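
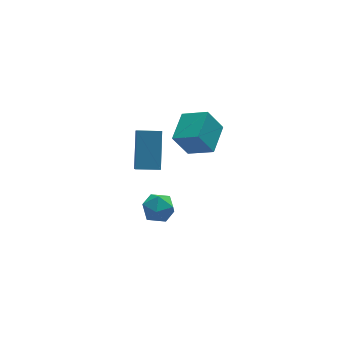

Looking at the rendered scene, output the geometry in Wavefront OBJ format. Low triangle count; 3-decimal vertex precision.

v -2.397 0.598 1.704
v -1.888 1.733 2.935
v -2.23 1.182 1.096
v -1.721 2.317 2.327
v -1.479 0.263 1.633
v -0.97 1.398 2.864
v -1.312 0.847 1.025
v -0.803 1.982 2.256
v -0.998 1.555 -2.105
v -0.698 1.305 -1.456
v -1.902 0.735 -2.004
v -1.602 0.485 -1.355
v -1.914 1.173 -1.387
v -1.356 1.681 -1.45
v -1.244 0.359 -2.01
v -0.686 0.867 -2.073
v -0.85 0.566 -1.398
v -1.264 1.069 -1.013
v -1.336 0.971 -2.447
v -1.75 1.474 -2.062
v -0.934 0.453 3.259
v -0.18 -0.308 3.8
v -0.108 1.489 3.565
v 0.646 0.728 4.106
v -0.346 0.292 2.214
v 0.408 -0.469 2.755
v 0.48 1.328 2.52
v 1.234 0.567 3.061
f 2 4 1
f 5 2 1
f 1 4 3
f 3 5 1
f 2 8 4
f 6 2 5
f 6 8 2
f 4 8 3
f 7 5 3
f 3 8 7
f 7 6 5
f 8 6 7
f 9 20 14
f 9 14 10
f 9 10 16
f 9 16 19
f 9 19 20
f 10 14 18
f 14 20 13
f 20 19 11
f 19 16 15
f 16 10 17
f 12 18 13
f 12 13 11
f 12 11 15
f 12 15 17
f 12 17 18
f 13 18 14
f 11 13 20
f 15 11 19
f 17 15 16
f 18 17 10
f 22 24 21
f 25 22 21
f 21 24 23
f 23 25 21
f 22 28 24
f 26 22 25
f 26 28 22
f 24 28 23
f 27 25 23
f 23 28 27
f 27 26 25
f 28 26 27



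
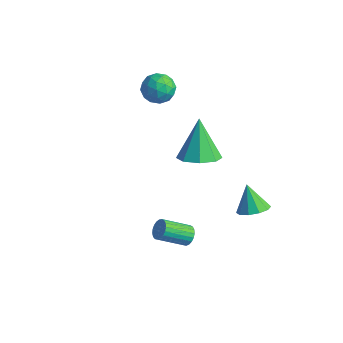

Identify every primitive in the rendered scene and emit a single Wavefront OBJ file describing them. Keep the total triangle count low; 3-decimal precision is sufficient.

v 0.49 0.171 1.354
v 1.478 0.253 1.727
v -0.29 0.949 3.246
v 1.233 0.927 1.348
v 0.552 1.158 0.973
v -0.166 0.811 0.82
v -0.499 0.088 0.98
v -0.253 -0.586 1.359
v 0.428 -0.817 1.735
v 1.145 -0.469 1.887
v 3.124 1.091 -1.431
v 3.826 1.295 -1.059
v 2.396 1.369 -0.209
v 3.633 1.714 -1.269
v 3.245 1.895 -1.541
v 2.812 1.769 -1.771
v 2.498 1.384 -1.871
v 2.423 0.887 -1.803
v 2.616 0.469 -1.593
v 3.004 0.288 -1.321
v 3.437 0.414 -1.091
v 3.751 0.799 -0.991
v 1.92 -2.011 -2.001
v 2.345 -2.346 -2.101
v 1.645 -3.484 -1.259
v 1.22 -3.149 -1.159
v 2.41 -2.243 -1.908
v 1.71 -3.382 -1.066
v 2.39 -2.099 -1.73
v 1.69 -3.238 -0.888
v 2.29 -1.941 -1.6
v 1.59 -3.08 -0.758
v 2.125 -1.795 -1.539
v 1.425 -2.934 -0.697
v 1.925 -1.685 -1.557
v 1.225 -2.824 -0.715
v 1.724 -1.633 -1.653
v 1.024 -2.772 -0.811
v 1.557 -1.645 -1.809
v 0.857 -2.784 -0.967
v 1.453 -1.721 -1.998
v 0.753 -2.86 -1.156
v 1.429 -1.846 -2.187
v 0.729 -2.985 -1.345
v 1.491 -2.001 -2.345
v 0.791 -3.14 -1.503
v 1.626 -2.156 -2.443
v 0.926 -3.295 -1.601
v 1.813 -2.287 -2.464
v 1.113 -3.426 -1.622
v 2.018 -2.37 -2.406
v 1.318 -3.509 -1.564
v 2.206 -2.391 -2.277
v 1.506 -3.529 -1.435
v -3.645 1.633 3.538
v -2.776 1.814 3.43
v -3.324 0.246 3.79
v -2.455 0.427 3.682
v -2.893 0.743 4.394
v -3.091 1.6 4.239
v -3.009 0.46 2.981
v -3.207 1.317 2.826
v -2.383 1.089 3.086
v -2.311 1.264 3.959
v -3.789 0.796 3.261
v -3.717 0.971 4.134
v -3.239 1.846 3.462
v -2.861 0.214 3.758
v -3.118 0.4 4.177
v -2.608 0.507 4.113
v -3.424 1.72 3.938
v -2.913 1.826 3.874
v -2.982 1.196 4.441
v -3.187 0.234 3.346
v -2.676 0.34 3.282
v -3.492 1.553 3.107
v -2.982 1.66 3.043
v -3.118 0.864 2.779
v -2.497 1.526 3.196
v -2.309 0.71 3.344
v -2.634 0.73 2.932
v -2.751 1.234 2.841
v -2.455 1.629 3.71
v -2.266 0.813 3.858
v -2.523 0.999 4.276
v -2.64 1.503 4.185
v -2.224 1.203 3.507
v -3.834 1.247 3.362
v -3.645 0.431 3.51
v -3.46 0.557 3.035
v -3.577 1.061 2.944
v -3.791 1.35 3.876
v -3.603 0.534 4.024
v -3.349 0.826 4.379
v -3.466 1.33 4.288
v -3.876 0.857 3.713
f 2 1 4
f 2 4 3
f 4 1 5
f 4 5 3
f 5 1 6
f 5 6 3
f 6 1 7
f 6 7 3
f 7 1 8
f 7 8 3
f 8 1 9
f 8 9 3
f 9 1 10
f 9 10 3
f 10 1 2
f 10 2 3
f 12 11 14
f 12 14 13
f 14 11 15
f 14 15 13
f 15 11 16
f 15 16 13
f 16 11 17
f 16 17 13
f 17 11 18
f 17 18 13
f 18 11 19
f 18 19 13
f 19 11 20
f 19 20 13
f 20 11 21
f 20 21 13
f 21 11 22
f 21 22 13
f 22 11 12
f 22 12 13
f 24 23 27
f 24 27 25
f 25 27 28
f 25 28 26
f 27 23 29
f 27 29 28
f 28 29 30
f 28 30 26
f 29 23 31
f 29 31 30
f 30 31 32
f 30 32 26
f 31 23 33
f 31 33 32
f 32 33 34
f 32 34 26
f 33 23 35
f 33 35 34
f 34 35 36
f 34 36 26
f 35 23 37
f 35 37 36
f 36 37 38
f 36 38 26
f 37 23 39
f 37 39 38
f 38 39 40
f 38 40 26
f 39 23 41
f 39 41 40
f 40 41 42
f 40 42 26
f 41 23 43
f 41 43 42
f 42 43 44
f 42 44 26
f 43 23 45
f 43 45 44
f 44 45 46
f 44 46 26
f 45 23 47
f 45 47 46
f 46 47 48
f 46 48 26
f 47 23 49
f 47 49 48
f 48 49 50
f 48 50 26
f 49 23 51
f 49 51 50
f 50 51 52
f 50 52 26
f 51 23 53
f 51 53 52
f 52 53 54
f 52 54 26
f 53 23 24
f 53 24 54
f 54 24 25
f 54 25 26
f 55 92 71
f 92 66 95
f 71 95 60
f 92 95 71
f 55 71 67
f 71 60 72
f 67 72 56
f 71 72 67
f 55 67 76
f 67 56 77
f 76 77 62
f 67 77 76
f 55 76 88
f 76 62 91
f 88 91 65
f 76 91 88
f 55 88 92
f 88 65 96
f 92 96 66
f 88 96 92
f 56 72 83
f 72 60 86
f 83 86 64
f 72 86 83
f 60 95 73
f 95 66 94
f 73 94 59
f 95 94 73
f 66 96 93
f 96 65 89
f 93 89 57
f 96 89 93
f 65 91 90
f 91 62 78
f 90 78 61
f 91 78 90
f 62 77 82
f 77 56 79
f 82 79 63
f 77 79 82
f 58 84 70
f 84 64 85
f 70 85 59
f 84 85 70
f 58 70 68
f 70 59 69
f 68 69 57
f 70 69 68
f 58 68 75
f 68 57 74
f 75 74 61
f 68 74 75
f 58 75 80
f 75 61 81
f 80 81 63
f 75 81 80
f 58 80 84
f 80 63 87
f 84 87 64
f 80 87 84
f 59 85 73
f 85 64 86
f 73 86 60
f 85 86 73
f 57 69 93
f 69 59 94
f 93 94 66
f 69 94 93
f 61 74 90
f 74 57 89
f 90 89 65
f 74 89 90
f 63 81 82
f 81 61 78
f 82 78 62
f 81 78 82
f 64 87 83
f 87 63 79
f 83 79 56
f 87 79 83



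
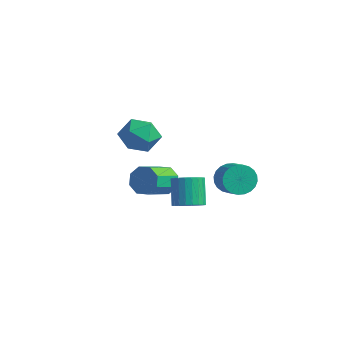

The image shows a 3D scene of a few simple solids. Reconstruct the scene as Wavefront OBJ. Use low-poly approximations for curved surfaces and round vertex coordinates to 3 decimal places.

v -0.415 0.072 1.285
v 0.176 -0.098 0.56
v 0.526 -1.742 1.231
v -0.065 -1.572 1.955
v 0.513 0.206 1.129
v 0.862 -1.439 1.8
v 0.306 0.431 1.789
v 0.656 -1.213 2.459
v -0.323 0.446 2.153
v 0.027 -1.198 2.824
v -1.006 0.242 2.009
v -0.656 -1.402 2.68
v -1.342 -0.061 1.44
v -0.993 -1.706 2.111
v -1.136 -0.287 0.781
v -0.786 -1.931 1.451
v -0.507 -0.302 0.416
v -0.157 -1.946 1.087
v 3.265 1.501 2.47
v 3.676 1.865 1.67
v 4.705 1.583 2.07
v 4.295 1.219 2.87
v 3.671 2.169 1.895
v 4.701 1.887 2.295
v 3.605 2.371 2.208
v 4.635 2.089 2.608
v 3.487 2.441 2.561
v 4.517 2.159 2.961
v 3.335 2.368 2.9
v 4.365 2.086 3.3
v 3.173 2.162 3.173
v 4.203 1.881 3.573
v 3.025 1.857 3.34
v 4.054 1.575 3.74
v 2.913 1.497 3.374
v 3.942 1.215 3.774
v 2.855 1.137 3.27
v 3.884 0.855 3.67
v 2.859 0.833 3.045
v 3.889 0.551 3.445
v 2.925 0.631 2.732
v 3.955 0.349 3.132
v 3.043 0.561 2.379
v 4.073 0.279 2.779
v 3.195 0.634 2.04
v 4.225 0.352 2.44
v 3.357 0.839 1.767
v 4.387 0.558 2.167
v 3.506 1.145 1.6
v 4.535 0.863 2
v 3.618 1.505 1.566
v 4.647 1.223 1.966
v -2.217 0.617 4.604
v -1.677 0.054 3.626
v -3.983 0.646 3.614
v -3.443 0.083 2.636
v -3.61 -0.545 3.705
v -2.518 -0.563 4.317
v -3.142 1.263 2.923
v -2.05 1.245 3.535
v -2.249 0.453 2.587
v -2.538 -0.664 3.07
v -3.122 1.364 4.17
v -3.411 0.247 4.653
v 2.581 -0.719 0.946
v 3.375 -0.713 1.324
v 2.654 -0.196 2.832
v 1.859 -0.201 2.454
v 3.356 -0.392 1.204
v 2.635 0.125 2.713
v 3.218 -0.12 1.045
v 2.497 0.397 2.554
v 2.983 0.06 0.871
v 2.262 0.577 2.38
v 2.687 0.122 0.709
v 1.966 0.639 2.217
v 2.375 0.056 0.582
v 1.654 0.573 2.09
v 2.094 -0.128 0.511
v 1.373 0.389 2.019
v 1.887 -0.402 0.506
v 1.166 0.115 2.014
v 1.786 -0.724 0.568
v 1.065 -0.207 2.076
v 1.805 -1.045 0.687
v 1.084 -0.528 2.196
v 1.943 -1.317 0.846
v 1.222 -0.8 2.355
v 2.178 -1.497 1.02
v 1.457 -0.98 2.529
v 2.474 -1.559 1.183
v 1.753 -1.042 2.691
v 2.786 -1.493 1.31
v 2.065 -0.976 2.818
v 3.067 -1.309 1.381
v 2.346 -0.792 2.889
v 3.274 -1.035 1.386
v 2.553 -0.518 2.894
f 2 1 5
f 2 5 3
f 3 5 6
f 3 6 4
f 5 1 7
f 5 7 6
f 6 7 8
f 6 8 4
f 7 1 9
f 7 9 8
f 8 9 10
f 8 10 4
f 9 1 11
f 9 11 10
f 10 11 12
f 10 12 4
f 11 1 13
f 11 13 12
f 12 13 14
f 12 14 4
f 13 1 15
f 13 15 14
f 14 15 16
f 14 16 4
f 15 1 17
f 15 17 16
f 16 17 18
f 16 18 4
f 17 1 2
f 17 2 18
f 18 2 3
f 18 3 4
f 20 19 23
f 20 23 21
f 21 23 24
f 21 24 22
f 23 19 25
f 23 25 24
f 24 25 26
f 24 26 22
f 25 19 27
f 25 27 26
f 26 27 28
f 26 28 22
f 27 19 29
f 27 29 28
f 28 29 30
f 28 30 22
f 29 19 31
f 29 31 30
f 30 31 32
f 30 32 22
f 31 19 33
f 31 33 32
f 32 33 34
f 32 34 22
f 33 19 35
f 33 35 34
f 34 35 36
f 34 36 22
f 35 19 37
f 35 37 36
f 36 37 38
f 36 38 22
f 37 19 39
f 37 39 38
f 38 39 40
f 38 40 22
f 39 19 41
f 39 41 40
f 40 41 42
f 40 42 22
f 41 19 43
f 41 43 42
f 42 43 44
f 42 44 22
f 43 19 45
f 43 45 44
f 44 45 46
f 44 46 22
f 45 19 47
f 45 47 46
f 46 47 48
f 46 48 22
f 47 19 49
f 47 49 48
f 48 49 50
f 48 50 22
f 49 19 51
f 49 51 50
f 50 51 52
f 50 52 22
f 51 19 20
f 51 20 52
f 52 20 21
f 52 21 22
f 53 64 58
f 53 58 54
f 53 54 60
f 53 60 63
f 53 63 64
f 54 58 62
f 58 64 57
f 64 63 55
f 63 60 59
f 60 54 61
f 56 62 57
f 56 57 55
f 56 55 59
f 56 59 61
f 56 61 62
f 57 62 58
f 55 57 64
f 59 55 63
f 61 59 60
f 62 61 54
f 66 65 69
f 66 69 67
f 67 69 70
f 67 70 68
f 69 65 71
f 69 71 70
f 70 71 72
f 70 72 68
f 71 65 73
f 71 73 72
f 72 73 74
f 72 74 68
f 73 65 75
f 73 75 74
f 74 75 76
f 74 76 68
f 75 65 77
f 75 77 76
f 76 77 78
f 76 78 68
f 77 65 79
f 77 79 78
f 78 79 80
f 78 80 68
f 79 65 81
f 79 81 80
f 80 81 82
f 80 82 68
f 81 65 83
f 81 83 82
f 82 83 84
f 82 84 68
f 83 65 85
f 83 85 84
f 84 85 86
f 84 86 68
f 85 65 87
f 85 87 86
f 86 87 88
f 86 88 68
f 87 65 89
f 87 89 88
f 88 89 90
f 88 90 68
f 89 65 91
f 89 91 90
f 90 91 92
f 90 92 68
f 91 65 93
f 91 93 92
f 92 93 94
f 92 94 68
f 93 65 95
f 93 95 94
f 94 95 96
f 94 96 68
f 95 65 97
f 95 97 96
f 96 97 98
f 96 98 68
f 97 65 66
f 97 66 98
f 98 66 67
f 98 67 68



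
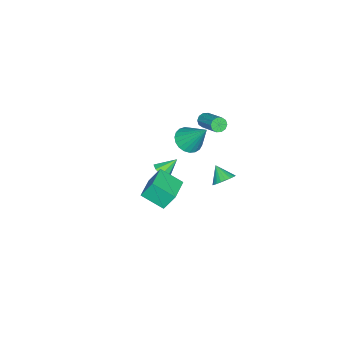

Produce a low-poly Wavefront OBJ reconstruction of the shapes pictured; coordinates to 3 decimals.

v -0.059 0.221 2.639
v 0.678 -0.188 2.853
v 0.139 1.419 4.241
v 0.799 0.078 2.64
v 0.771 0.368 2.426
v 0.6 0.634 2.249
v 0.315 0.827 2.14
v -0.035 0.917 2.116
v -0.389 0.885 2.184
v -0.686 0.74 2.329
v -0.875 0.504 2.529
v -0.923 0.22 2.747
v -0.821 -0.064 2.947
v -0.588 -0.299 3.093
v -0.264 -0.444 3.161
v 0.096 -0.473 3.139
v 0.429 -0.383 3.03
v 3.384 -0.37 1.742
v 3.104 0.191 2.789
v 3.201 0.903 1.011
v 2.92 1.465 2.057
v 4.9 -0.025 1.963
v 4.619 0.537 3.009
v 4.716 1.249 1.231
v 4.436 1.81 2.278
v -1.256 1.847 -1.359
v -0.581 1.719 -1.143
v -1.624 1.113 -0.641
v -0.664 1.94 -0.96
v -0.85 2.146 -0.845
v -1.105 2.299 -0.82
v -1.387 2.374 -0.887
v -1.646 2.358 -1.036
v -1.838 2.254 -1.241
v -1.929 2.079 -1.466
v -1.904 1.864 -1.673
v -1.766 1.646 -1.825
v -1.541 1.462 -1.897
v -1.266 1.345 -1.876
v -0.99 1.315 -1.765
v -0.759 1.377 -1.584
v -0.615 1.519 -1.364
v -2.105 -2.58 -3.361
v -1.752 -2.047 -3.48
v -2.795 -1.94 -2.539
v -2.146 -2.086 -3.781
v -2.516 -2.414 -3.836
v -2.645 -2.839 -3.613
v -2.458 -3.113 -3.242
v -2.063 -3.075 -2.941
v -1.694 -2.747 -2.886
v -1.565 -2.321 -3.109
v -3.898 -0.705 0.77
v -3.531 -1.034 0.899
v -2.675 0.255 1.759
v -3.042 0.585 1.63
v -3.452 -0.903 0.624
v -2.596 0.386 1.483
v -3.543 -0.696 0.404
v -2.687 0.593 1.264
v -3.77 -0.493 0.325
v -2.914 0.797 1.184
v -4.045 -0.37 0.415
v -3.19 0.919 1.274
v -4.265 -0.375 0.641
v -3.409 0.914 1.501
v -4.344 -0.506 0.917
v -3.488 0.783 1.776
v -4.253 -0.713 1.136
v -3.397 0.576 1.996
v -4.026 -0.917 1.216
v -3.17 0.373 2.075
v -3.75 -1.039 1.126
v -2.895 0.25 1.985
f 2 1 4
f 2 4 3
f 4 1 5
f 4 5 3
f 5 1 6
f 5 6 3
f 6 1 7
f 6 7 3
f 7 1 8
f 7 8 3
f 8 1 9
f 8 9 3
f 9 1 10
f 9 10 3
f 10 1 11
f 10 11 3
f 11 1 12
f 11 12 3
f 12 1 13
f 12 13 3
f 13 1 14
f 13 14 3
f 14 1 15
f 14 15 3
f 15 1 16
f 15 16 3
f 16 1 17
f 16 17 3
f 17 1 2
f 17 2 3
f 19 21 18
f 22 19 18
f 18 21 20
f 20 22 18
f 19 25 21
f 23 19 22
f 23 25 19
f 21 25 20
f 24 22 20
f 20 25 24
f 24 23 22
f 25 23 24
f 27 26 29
f 27 29 28
f 29 26 30
f 29 30 28
f 30 26 31
f 30 31 28
f 31 26 32
f 31 32 28
f 32 26 33
f 32 33 28
f 33 26 34
f 33 34 28
f 34 26 35
f 34 35 28
f 35 26 36
f 35 36 28
f 36 26 37
f 36 37 28
f 37 26 38
f 37 38 28
f 38 26 39
f 38 39 28
f 39 26 40
f 39 40 28
f 40 26 41
f 40 41 28
f 41 26 42
f 41 42 28
f 42 26 27
f 42 27 28
f 44 43 46
f 44 46 45
f 46 43 47
f 46 47 45
f 47 43 48
f 47 48 45
f 48 43 49
f 48 49 45
f 49 43 50
f 49 50 45
f 50 43 51
f 50 51 45
f 51 43 52
f 51 52 45
f 52 43 44
f 52 44 45
f 54 53 57
f 54 57 55
f 55 57 58
f 55 58 56
f 57 53 59
f 57 59 58
f 58 59 60
f 58 60 56
f 59 53 61
f 59 61 60
f 60 61 62
f 60 62 56
f 61 53 63
f 61 63 62
f 62 63 64
f 62 64 56
f 63 53 65
f 63 65 64
f 64 65 66
f 64 66 56
f 65 53 67
f 65 67 66
f 66 67 68
f 66 68 56
f 67 53 69
f 67 69 68
f 68 69 70
f 68 70 56
f 69 53 71
f 69 71 70
f 70 71 72
f 70 72 56
f 71 53 73
f 71 73 72
f 72 73 74
f 72 74 56
f 73 53 54
f 73 54 74
f 74 54 55
f 74 55 56



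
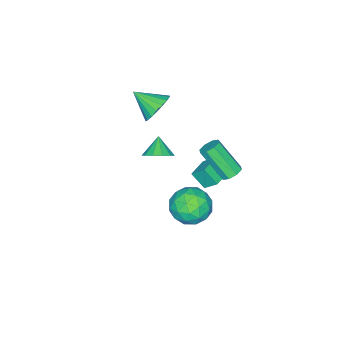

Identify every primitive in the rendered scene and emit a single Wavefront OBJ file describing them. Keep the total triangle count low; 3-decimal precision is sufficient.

v 3.783 4.456 0.833
v 4.563 3.57 0.452
v 2.737 3.09 1.868
v 3.517 2.204 1.487
v 3.906 3.073 2.283
v 4.553 3.917 1.643
v 2.747 2.743 0.677
v 3.394 3.587 0.037
v 3.923 2.511 0.356
v 4.639 2.715 1.348
v 2.661 3.945 0.972
v 3.377 4.149 1.964
v 4.265 4.133 0.551
v 3.035 2.527 1.769
v 3.264 3.038 2.236
v 3.723 2.517 2.012
v 4.259 4.337 1.251
v 4.717 3.816 1.027
v 4.331 3.524 2.104
v 2.583 2.844 1.293
v 3.041 2.323 1.069
v 3.577 4.143 0.308
v 4.036 3.622 0.084
v 2.969 3.136 0.216
v 4.347 2.989 0.271
v 3.733 2.187 0.88
v 3.28 2.503 0.404
v 3.66 2.999 0.027
v 4.768 3.109 0.854
v 4.154 2.307 1.463
v 4.382 2.818 1.93
v 4.762 3.314 1.554
v 4.392 2.487 0.798
v 3.146 4.353 0.857
v 2.532 3.551 1.466
v 2.538 3.346 0.766
v 2.918 3.842 0.39
v 3.567 4.473 1.44
v 2.953 3.671 2.049
v 3.64 3.661 2.293
v 4.02 4.157 1.916
v 2.908 4.173 1.522
v -2.431 -3.496 -3.627
v -2.037 -2.913 -2.974
v -3.169 -4.044 -2.693
v -2.472 -2.655 -3.166
v -2.894 -2.664 -3.504
v -3.169 -2.937 -3.882
v -3.21 -3.388 -4.178
v -3.004 -3.873 -4.3
v -2.616 -4.238 -4.208
v -2.169 -4.368 -3.931
v -1.806 -4.221 -3.558
v -1.641 -3.844 -3.207
v -1.727 -3.357 -2.99
v -0.869 0.824 -0.216
v -0.993 1.601 0.539
v -0.955 1.644 -1.074
v -1.079 2.421 -0.32
v 0.439 0.999 -0.18
v 0.315 1.776 0.574
v 0.353 1.819 -1.039
v 0.229 2.596 -0.284
v 1.341 4.301 2.73
v 1.924 4.534 2.857
v 2.102 3.171 4.536
v 1.519 2.939 4.41
v 1.57 4.777 3.092
v 1.748 3.414 4.771
v 1.082 4.742 3.116
v 1.26 3.379 4.795
v 0.746 4.449 2.913
v 0.924 3.086 4.592
v 0.758 4.069 2.604
v 0.936 2.706 4.283
v 1.112 3.826 2.369
v 1.29 2.463 4.048
v 1.6 3.861 2.345
v 1.778 2.498 4.024
v 1.936 4.154 2.548
v 2.114 2.791 4.227
v -1.315 -2.647 2.205
v -0.734 -3.025 1.39
v -1.005 -4.133 3.115
v -0.411 -2.795 1.654
v -0.266 -2.537 2.026
v -0.33 -2.3 2.435
v -0.588 -2.132 2.797
v -0.991 -2.066 3.043
v -1.458 -2.115 3.122
v -1.897 -2.269 3.02
v -2.22 -2.499 2.756
v -2.365 -2.757 2.383
v -2.301 -2.994 1.975
v -2.042 -3.162 1.612
v -1.64 -3.228 1.367
v -1.173 -3.179 1.288
f 1 38 17
f 38 12 41
f 17 41 6
f 38 41 17
f 1 17 13
f 17 6 18
f 13 18 2
f 17 18 13
f 1 13 22
f 13 2 23
f 22 23 8
f 13 23 22
f 1 22 34
f 22 8 37
f 34 37 11
f 22 37 34
f 1 34 38
f 34 11 42
f 38 42 12
f 34 42 38
f 2 18 29
f 18 6 32
f 29 32 10
f 18 32 29
f 6 41 19
f 41 12 40
f 19 40 5
f 41 40 19
f 12 42 39
f 42 11 35
f 39 35 3
f 42 35 39
f 11 37 36
f 37 8 24
f 36 24 7
f 37 24 36
f 8 23 28
f 23 2 25
f 28 25 9
f 23 25 28
f 4 30 16
f 30 10 31
f 16 31 5
f 30 31 16
f 4 16 14
f 16 5 15
f 14 15 3
f 16 15 14
f 4 14 21
f 14 3 20
f 21 20 7
f 14 20 21
f 4 21 26
f 21 7 27
f 26 27 9
f 21 27 26
f 4 26 30
f 26 9 33
f 30 33 10
f 26 33 30
f 5 31 19
f 31 10 32
f 19 32 6
f 31 32 19
f 3 15 39
f 15 5 40
f 39 40 12
f 15 40 39
f 7 20 36
f 20 3 35
f 36 35 11
f 20 35 36
f 9 27 28
f 27 7 24
f 28 24 8
f 27 24 28
f 10 33 29
f 33 9 25
f 29 25 2
f 33 25 29
f 44 43 46
f 44 46 45
f 46 43 47
f 46 47 45
f 47 43 48
f 47 48 45
f 48 43 49
f 48 49 45
f 49 43 50
f 49 50 45
f 50 43 51
f 50 51 45
f 51 43 52
f 51 52 45
f 52 43 53
f 52 53 45
f 53 43 54
f 53 54 45
f 54 43 55
f 54 55 45
f 55 43 44
f 55 44 45
f 57 59 56
f 60 57 56
f 56 59 58
f 58 60 56
f 57 63 59
f 61 57 60
f 61 63 57
f 59 63 58
f 62 60 58
f 58 63 62
f 62 61 60
f 63 61 62
f 65 64 68
f 65 68 66
f 66 68 69
f 66 69 67
f 68 64 70
f 68 70 69
f 69 70 71
f 69 71 67
f 70 64 72
f 70 72 71
f 71 72 73
f 71 73 67
f 72 64 74
f 72 74 73
f 73 74 75
f 73 75 67
f 74 64 76
f 74 76 75
f 75 76 77
f 75 77 67
f 76 64 78
f 76 78 77
f 77 78 79
f 77 79 67
f 78 64 80
f 78 80 79
f 79 80 81
f 79 81 67
f 80 64 65
f 80 65 81
f 81 65 66
f 81 66 67
f 83 82 85
f 83 85 84
f 85 82 86
f 85 86 84
f 86 82 87
f 86 87 84
f 87 82 88
f 87 88 84
f 88 82 89
f 88 89 84
f 89 82 90
f 89 90 84
f 90 82 91
f 90 91 84
f 91 82 92
f 91 92 84
f 92 82 93
f 92 93 84
f 93 82 94
f 93 94 84
f 94 82 95
f 94 95 84
f 95 82 96
f 95 96 84
f 96 82 97
f 96 97 84
f 97 82 83
f 97 83 84



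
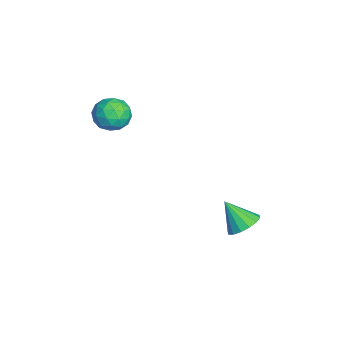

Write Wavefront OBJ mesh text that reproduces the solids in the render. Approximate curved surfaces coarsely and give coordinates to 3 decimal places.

v 3.952 3.542 -2.655
v 4.697 3.732 -2.187
v 3.388 2.678 -1.405
v 4.399 4.075 -2.085
v 3.981 4.275 -2.134
v 3.556 4.279 -2.324
v 3.236 4.085 -2.602
v 3.108 3.746 -2.894
v 3.206 3.351 -3.122
v 3.504 3.008 -3.225
v 3.922 2.808 -3.175
v 4.347 2.804 -2.986
v 4.667 2.998 -2.708
v 4.795 3.338 -2.416
v 0.604 -2.347 3.592
v 1.06 -1.982 2.808
v 2 -2.758 4.212
v 2.456 -2.393 3.428
v 2.011 -1.793 4.058
v 1.148 -1.538 3.675
v 1.912 -3.202 3.345
v 1.049 -2.947 2.962
v 1.868 -2.51 2.655
v 1.929 -1.639 3.096
v 1.131 -3.101 3.924
v 1.192 -2.23 4.365
v 0.709 -2.128 3.146
v 2.351 -2.612 3.874
v 2.089 -2.259 4.245
v 2.357 -2.044 3.784
v 0.761 -1.867 3.655
v 1.029 -1.653 3.194
v 1.588 -1.542 3.929
v 2.031 -3.087 3.826
v 2.299 -2.873 3.365
v 0.703 -2.696 3.236
v 0.971 -2.481 2.775
v 1.472 -3.198 3.091
v 1.452 -2.224 2.595
v 2.273 -2.466 2.959
v 1.953 -2.941 2.911
v 1.446 -2.792 2.685
v 1.488 -1.712 2.854
v 2.309 -1.954 3.218
v 2.047 -1.601 3.588
v 1.54 -1.452 3.363
v 1.963 -2.023 2.764
v 0.751 -2.786 3.802
v 1.572 -3.028 4.166
v 1.52 -3.288 3.657
v 1.013 -3.139 3.432
v 0.787 -2.274 4.061
v 1.608 -2.516 4.425
v 1.614 -1.948 4.335
v 1.107 -1.799 4.109
v 1.097 -2.717 4.256
f 2 1 4
f 2 4 3
f 4 1 5
f 4 5 3
f 5 1 6
f 5 6 3
f 6 1 7
f 6 7 3
f 7 1 8
f 7 8 3
f 8 1 9
f 8 9 3
f 9 1 10
f 9 10 3
f 10 1 11
f 10 11 3
f 11 1 12
f 11 12 3
f 12 1 13
f 12 13 3
f 13 1 14
f 13 14 3
f 14 1 2
f 14 2 3
f 15 52 31
f 52 26 55
f 31 55 20
f 52 55 31
f 15 31 27
f 31 20 32
f 27 32 16
f 31 32 27
f 15 27 36
f 27 16 37
f 36 37 22
f 27 37 36
f 15 36 48
f 36 22 51
f 48 51 25
f 36 51 48
f 15 48 52
f 48 25 56
f 52 56 26
f 48 56 52
f 16 32 43
f 32 20 46
f 43 46 24
f 32 46 43
f 20 55 33
f 55 26 54
f 33 54 19
f 55 54 33
f 26 56 53
f 56 25 49
f 53 49 17
f 56 49 53
f 25 51 50
f 51 22 38
f 50 38 21
f 51 38 50
f 22 37 42
f 37 16 39
f 42 39 23
f 37 39 42
f 18 44 30
f 44 24 45
f 30 45 19
f 44 45 30
f 18 30 28
f 30 19 29
f 28 29 17
f 30 29 28
f 18 28 35
f 28 17 34
f 35 34 21
f 28 34 35
f 18 35 40
f 35 21 41
f 40 41 23
f 35 41 40
f 18 40 44
f 40 23 47
f 44 47 24
f 40 47 44
f 19 45 33
f 45 24 46
f 33 46 20
f 45 46 33
f 17 29 53
f 29 19 54
f 53 54 26
f 29 54 53
f 21 34 50
f 34 17 49
f 50 49 25
f 34 49 50
f 23 41 42
f 41 21 38
f 42 38 22
f 41 38 42
f 24 47 43
f 47 23 39
f 43 39 16
f 47 39 43



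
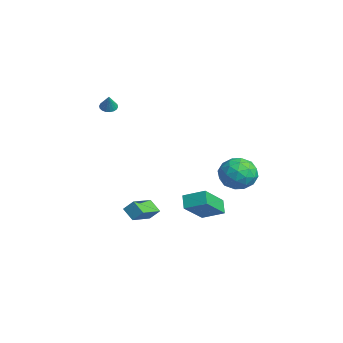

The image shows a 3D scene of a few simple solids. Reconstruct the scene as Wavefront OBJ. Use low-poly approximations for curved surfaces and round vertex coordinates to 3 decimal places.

v 3.334 -4.706 -1.507
v 3.609 -4.224 -0.917
v 2.273 -3.511 -1.991
v 2.548 -3.028 -1.401
v 3.972 -4.372 -2.079
v 4.247 -3.889 -1.489
v 2.911 -3.176 -2.563
v 3.186 -2.694 -1.973
v -2.966 -3.876 3.525
v -2.554 -3.679 3.298
v -2.414 -3.984 4.435
v -2.658 -3.495 3.383
v -2.823 -3.388 3.496
v -3.016 -3.377 3.614
v -3.199 -3.464 3.715
v -3.336 -3.634 3.778
v -3.4 -3.851 3.791
v -3.378 -4.074 3.751
v -3.274 -4.257 3.667
v -3.109 -4.365 3.554
v -2.916 -4.376 3.435
v -2.733 -4.288 3.335
v -2.595 -4.118 3.272
v -2.532 -3.901 3.259
v 3.551 2.54 0.089
v 4.187 1.644 0.376
v 2.053 1.476 0.084
v 2.689 0.58 0.371
v 2.52 1.419 1.117
v 3.446 2.077 1.12
v 2.794 1.043 -0.66
v 3.72 1.701 -0.657
v 3.719 0.719 -0.087
v 3.55 0.951 1.012
v 2.69 2.169 -0.552
v 2.521 2.401 0.547
v 4.001 2.185 0.233
v 2.239 0.935 0.227
v 2.14 1.428 0.665
v 2.514 0.901 0.834
v 3.565 2.44 0.67
v 3.939 1.913 0.839
v 2.959 1.781 1.275
v 2.301 1.207 -0.379
v 2.675 0.68 -0.21
v 3.726 2.219 -0.374
v 4.1 1.692 -0.205
v 3.281 1.339 -0.815
v 4.099 1.115 0.13
v 3.218 0.489 0.127
v 3.28 0.762 -0.479
v 3.824 1.148 -0.478
v 3.999 1.252 0.776
v 3.119 0.626 0.773
v 3.02 1.12 1.211
v 3.564 1.506 1.213
v 3.724 0.708 0.503
v 3.121 2.494 -0.313
v 2.241 1.868 -0.316
v 2.676 1.614 -0.753
v 3.22 2 -0.751
v 3.022 2.631 0.333
v 2.141 2.005 0.33
v 2.416 1.972 0.938
v 2.96 2.358 0.939
v 2.516 2.412 -0.043
v -1.287 0.86 -3.851
v -0.229 -0.49 -2.522
v -0.578 1.934 -3.325
v 0.48 0.583 -1.996
v -0.6 0.737 -4.524
v 0.458 -0.614 -3.195
v 0.109 1.81 -3.998
v 1.167 0.46 -2.669
f 2 4 1
f 5 2 1
f 1 4 3
f 3 5 1
f 2 8 4
f 6 2 5
f 6 8 2
f 4 8 3
f 7 5 3
f 3 8 7
f 7 6 5
f 8 6 7
f 10 9 12
f 10 12 11
f 12 9 13
f 12 13 11
f 13 9 14
f 13 14 11
f 14 9 15
f 14 15 11
f 15 9 16
f 15 16 11
f 16 9 17
f 16 17 11
f 17 9 18
f 17 18 11
f 18 9 19
f 18 19 11
f 19 9 20
f 19 20 11
f 20 9 21
f 20 21 11
f 21 9 22
f 21 22 11
f 22 9 23
f 22 23 11
f 23 9 24
f 23 24 11
f 24 9 10
f 24 10 11
f 25 62 41
f 62 36 65
f 41 65 30
f 62 65 41
f 25 41 37
f 41 30 42
f 37 42 26
f 41 42 37
f 25 37 46
f 37 26 47
f 46 47 32
f 37 47 46
f 25 46 58
f 46 32 61
f 58 61 35
f 46 61 58
f 25 58 62
f 58 35 66
f 62 66 36
f 58 66 62
f 26 42 53
f 42 30 56
f 53 56 34
f 42 56 53
f 30 65 43
f 65 36 64
f 43 64 29
f 65 64 43
f 36 66 63
f 66 35 59
f 63 59 27
f 66 59 63
f 35 61 60
f 61 32 48
f 60 48 31
f 61 48 60
f 32 47 52
f 47 26 49
f 52 49 33
f 47 49 52
f 28 54 40
f 54 34 55
f 40 55 29
f 54 55 40
f 28 40 38
f 40 29 39
f 38 39 27
f 40 39 38
f 28 38 45
f 38 27 44
f 45 44 31
f 38 44 45
f 28 45 50
f 45 31 51
f 50 51 33
f 45 51 50
f 28 50 54
f 50 33 57
f 54 57 34
f 50 57 54
f 29 55 43
f 55 34 56
f 43 56 30
f 55 56 43
f 27 39 63
f 39 29 64
f 63 64 36
f 39 64 63
f 31 44 60
f 44 27 59
f 60 59 35
f 44 59 60
f 33 51 52
f 51 31 48
f 52 48 32
f 51 48 52
f 34 57 53
f 57 33 49
f 53 49 26
f 57 49 53
f 68 70 67
f 71 68 67
f 67 70 69
f 69 71 67
f 68 74 70
f 72 68 71
f 72 74 68
f 70 74 69
f 73 71 69
f 69 74 73
f 73 72 71
f 74 72 73



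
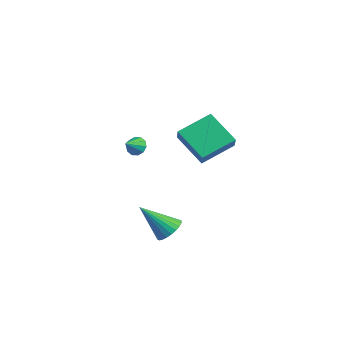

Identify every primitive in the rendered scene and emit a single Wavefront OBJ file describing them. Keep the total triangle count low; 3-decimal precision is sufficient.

v -2.86 -0.133 -1.791
v -2.319 0.157 -1.649
v -2.56 -0.967 -1.229
v -2.58 0.248 -1.375
v -2.948 0.194 -1.26
v -3.282 0.015 -1.348
v -3.455 -0.221 -1.605
v -3.4 -0.423 -1.934
v -3.139 -0.514 -2.208
v -2.771 -0.46 -2.323
v -2.437 -0.28 -2.235
v -2.264 -0.045 -1.977
v -1.304 1.405 -0.853
v -1.146 3.321 -0.007
v 0.394 1.825 -2.12
v 0.553 3.74 -1.274
v -0.513 0.94 0.054
v -0.354 2.855 0.9
v 1.186 1.359 -1.213
v 1.344 3.275 -0.367
v 4.309 -2.543 -3.646
v 4.931 -3.077 -3.661
v 3.371 -3.677 -2.134
v 5.033 -2.869 -3.441
v 5.025 -2.611 -3.252
v 4.908 -2.342 -3.123
v 4.7 -2.104 -3.074
v 4.432 -1.933 -3.112
v 4.146 -1.855 -3.231
v 3.885 -1.881 -3.413
v 3.688 -2.009 -3.631
v 3.585 -2.217 -3.851
v 3.593 -2.475 -4.04
v 3.71 -2.744 -4.169
v 3.919 -2.982 -4.218
v 4.186 -3.153 -4.18
v 4.473 -3.231 -4.061
v 4.734 -3.205 -3.878
f 2 1 4
f 2 4 3
f 4 1 5
f 4 5 3
f 5 1 6
f 5 6 3
f 6 1 7
f 6 7 3
f 7 1 8
f 7 8 3
f 8 1 9
f 8 9 3
f 9 1 10
f 9 10 3
f 10 1 11
f 10 11 3
f 11 1 12
f 11 12 3
f 12 1 2
f 12 2 3
f 14 16 13
f 17 14 13
f 13 16 15
f 15 17 13
f 14 20 16
f 18 14 17
f 18 20 14
f 16 20 15
f 19 17 15
f 15 20 19
f 19 18 17
f 20 18 19
f 22 21 24
f 22 24 23
f 24 21 25
f 24 25 23
f 25 21 26
f 25 26 23
f 26 21 27
f 26 27 23
f 27 21 28
f 27 28 23
f 28 21 29
f 28 29 23
f 29 21 30
f 29 30 23
f 30 21 31
f 30 31 23
f 31 21 32
f 31 32 23
f 32 21 33
f 32 33 23
f 33 21 34
f 33 34 23
f 34 21 35
f 34 35 23
f 35 21 36
f 35 36 23
f 36 21 37
f 36 37 23
f 37 21 38
f 37 38 23
f 38 21 22
f 38 22 23



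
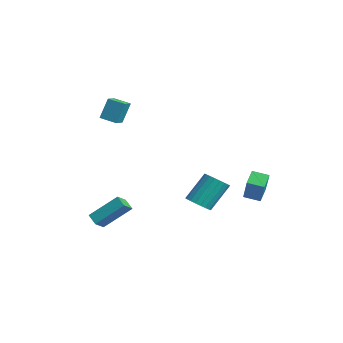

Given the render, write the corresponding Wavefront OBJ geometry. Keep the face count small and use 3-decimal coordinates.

v 0.41 -3.672 -4.593
v -0.287 -3.828 -4.172
v 0.915 -2.17 -3.201
v 0.217 -2.326 -2.78
v 0.843 -4.274 -4.1
v 0.145 -4.43 -3.679
v 1.347 -2.772 -2.708
v 0.65 -2.928 -2.287
v 3.734 0.606 -2.15
v 4.525 0.728 -2.146
v 4.336 1.896 -0.546
v 3.546 1.774 -0.55
v 4.418 0.976 -2.34
v 4.229 2.144 -0.74
v 4.192 1.16 -2.501
v 4.004 2.328 -0.901
v 3.887 1.248 -2.601
v 3.699 2.417 -1.001
v 3.556 1.225 -2.623
v 3.368 2.394 -1.024
v 3.256 1.096 -2.564
v 3.068 2.264 -0.964
v 3.038 0.881 -2.433
v 2.85 2.049 -0.833
v 2.941 0.619 -2.253
v 2.753 1.787 -0.653
v 2.981 0.354 -2.055
v 2.792 1.523 -0.455
v 3.151 0.133 -1.873
v 2.962 1.302 -0.274
v 3.422 -0.006 -1.74
v 3.233 1.163 -0.14
v 3.747 -0.04 -1.677
v 3.558 1.129 -0.077
v 4.069 0.039 -1.696
v 3.881 1.207 -0.096
v 4.334 0.215 -1.794
v 4.146 1.383 -0.194
v 4.495 0.458 -1.953
v 4.307 1.627 -0.353
v 3.392 3.359 -2.123
v 2.801 3.899 -1.541
v 3.895 4.165 -2.361
v 3.305 4.705 -1.778
v 4.655 3.035 -0.542
v 4.065 3.575 0.041
v 5.159 3.841 -0.779
v 4.568 4.381 -0.197
v -2 -2.696 2.813
v -2.029 -2.194 4.173
v -1.266 -1.986 2.567
v -1.295 -1.484 3.927
v -1.385 -3.256 3.033
v -1.414 -2.754 4.393
v -0.651 -2.546 2.787
v -0.68 -2.044 4.147
f 2 4 1
f 5 2 1
f 1 4 3
f 3 5 1
f 2 8 4
f 6 2 5
f 6 8 2
f 4 8 3
f 7 5 3
f 3 8 7
f 7 6 5
f 8 6 7
f 10 9 13
f 10 13 11
f 11 13 14
f 11 14 12
f 13 9 15
f 13 15 14
f 14 15 16
f 14 16 12
f 15 9 17
f 15 17 16
f 16 17 18
f 16 18 12
f 17 9 19
f 17 19 18
f 18 19 20
f 18 20 12
f 19 9 21
f 19 21 20
f 20 21 22
f 20 22 12
f 21 9 23
f 21 23 22
f 22 23 24
f 22 24 12
f 23 9 25
f 23 25 24
f 24 25 26
f 24 26 12
f 25 9 27
f 25 27 26
f 26 27 28
f 26 28 12
f 27 9 29
f 27 29 28
f 28 29 30
f 28 30 12
f 29 9 31
f 29 31 30
f 30 31 32
f 30 32 12
f 31 9 33
f 31 33 32
f 32 33 34
f 32 34 12
f 33 9 35
f 33 35 34
f 34 35 36
f 34 36 12
f 35 9 37
f 35 37 36
f 36 37 38
f 36 38 12
f 37 9 39
f 37 39 38
f 38 39 40
f 38 40 12
f 39 9 10
f 39 10 40
f 40 10 11
f 40 11 12
f 42 44 41
f 45 42 41
f 41 44 43
f 43 45 41
f 42 48 44
f 46 42 45
f 46 48 42
f 44 48 43
f 47 45 43
f 43 48 47
f 47 46 45
f 48 46 47
f 50 52 49
f 53 50 49
f 49 52 51
f 51 53 49
f 50 56 52
f 54 50 53
f 54 56 50
f 52 56 51
f 55 53 51
f 51 56 55
f 55 54 53
f 56 54 55



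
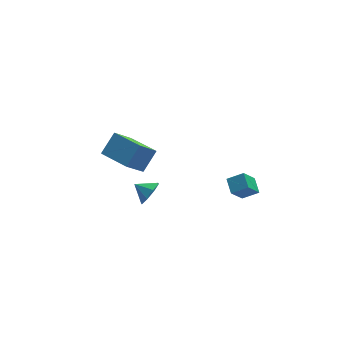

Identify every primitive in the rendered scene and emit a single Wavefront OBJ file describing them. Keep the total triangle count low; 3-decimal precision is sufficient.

v -1.737 4.511 -3.843
v -2.868 3.754 -2.322
v -0.794 5.267 -2.764
v -1.925 4.511 -1.244
v -0.535 2.889 -3.756
v -1.666 2.133 -2.236
v 0.408 3.646 -2.678
v -0.723 2.889 -1.157
v -1.042 -1.716 -0.995
v -0.514 -1.614 -0.299
v -1.818 -1.184 -0.485
v -0.458 -1.109 -0.741
v -0.745 -0.959 -1.332
v -1.205 -1.253 -1.726
v -1.571 -1.817 -1.692
v -1.626 -2.323 -1.25
v -1.34 -2.473 -0.659
v -0.879 -2.179 -0.265
v 3.931 -4.315 1.193
v 3.894 -3.378 1.567
v 3.016 -4.141 0.666
v 2.979 -3.204 1.041
v 4.701 -3.816 0.019
v 4.664 -2.879 0.394
v 3.786 -3.642 -0.507
v 3.749 -2.705 -0.133
f 2 4 1
f 5 2 1
f 1 4 3
f 3 5 1
f 2 8 4
f 6 2 5
f 6 8 2
f 4 8 3
f 7 5 3
f 3 8 7
f 7 6 5
f 8 6 7
f 10 9 12
f 10 12 11
f 12 9 13
f 12 13 11
f 13 9 14
f 13 14 11
f 14 9 15
f 14 15 11
f 15 9 16
f 15 16 11
f 16 9 17
f 16 17 11
f 17 9 18
f 17 18 11
f 18 9 10
f 18 10 11
f 20 22 19
f 23 20 19
f 19 22 21
f 21 23 19
f 20 26 22
f 24 20 23
f 24 26 20
f 22 26 21
f 25 23 21
f 21 26 25
f 25 24 23
f 26 24 25



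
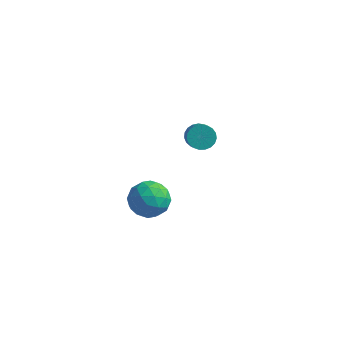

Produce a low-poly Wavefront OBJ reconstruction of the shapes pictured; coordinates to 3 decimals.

v 1.838 -2.837 -2.188
v 2.819 -2.863 -1.637
v 1.541 -4.577 -1.743
v 2.522 -4.603 -1.192
v 1.668 -3.991 -0.79
v 1.851 -2.916 -1.065
v 2.509 -4.524 -2.315
v 2.692 -3.449 -2.59
v 3.233 -3.906 -1.716
v 2.714 -3.577 -0.774
v 1.646 -3.863 -2.606
v 1.127 -3.534 -1.664
v 2.354 -2.697 -1.952
v 2.006 -4.743 -1.428
v 1.504 -4.383 -1.192
v 2.08 -4.399 -0.869
v 1.786 -2.728 -1.615
v 2.362 -2.744 -1.292
v 1.686 -3.407 -0.794
v 1.998 -4.696 -2.088
v 2.574 -4.712 -1.765
v 2.28 -3.041 -2.511
v 2.856 -3.057 -2.188
v 2.674 -4.033 -2.586
v 3.175 -3.326 -1.674
v 3 -4.349 -1.413
v 2.992 -4.302 -2.072
v 3.1 -3.67 -2.234
v 2.869 -3.132 -1.121
v 2.695 -4.155 -0.859
v 2.193 -3.795 -0.623
v 2.301 -3.163 -0.784
v 3.113 -3.745 -1.167
v 1.665 -3.285 -2.521
v 1.491 -4.308 -2.259
v 2.059 -4.277 -2.596
v 2.167 -3.645 -2.757
v 1.36 -3.091 -1.967
v 1.185 -4.114 -1.706
v 1.26 -3.77 -1.146
v 1.368 -3.138 -1.308
v 1.247 -3.695 -2.213
v 1.655 2.979 -2.574
v 2.335 3.103 -2.891
v 2.925 2.184 -1.983
v 2.245 2.061 -1.666
v 2.327 3.323 -2.663
v 2.917 2.404 -1.756
v 2.203 3.483 -2.421
v 2.794 2.564 -1.513
v 1.985 3.556 -2.205
v 2.575 2.637 -1.297
v 1.709 3.529 -2.052
v 2.299 2.611 -1.145
v 1.424 3.408 -1.99
v 2.014 2.489 -1.082
v 1.179 3.212 -2.029
v 1.769 2.293 -1.121
v 1.016 2.976 -2.162
v 1.607 2.057 -1.254
v 0.964 2.741 -2.366
v 1.554 1.822 -1.458
v 1.031 2.547 -2.606
v 1.621 1.628 -1.699
v 1.206 2.427 -2.841
v 1.796 1.508 -1.933
v 1.459 2.404 -3.029
v 2.049 1.485 -2.122
v 1.745 2.479 -3.139
v 2.335 1.56 -2.231
v 2.016 2.642 -3.151
v 2.606 1.723 -2.243
v 2.225 2.862 -3.063
v 2.815 1.943 -2.155
f 1 38 17
f 38 12 41
f 17 41 6
f 38 41 17
f 1 17 13
f 17 6 18
f 13 18 2
f 17 18 13
f 1 13 22
f 13 2 23
f 22 23 8
f 13 23 22
f 1 22 34
f 22 8 37
f 34 37 11
f 22 37 34
f 1 34 38
f 34 11 42
f 38 42 12
f 34 42 38
f 2 18 29
f 18 6 32
f 29 32 10
f 18 32 29
f 6 41 19
f 41 12 40
f 19 40 5
f 41 40 19
f 12 42 39
f 42 11 35
f 39 35 3
f 42 35 39
f 11 37 36
f 37 8 24
f 36 24 7
f 37 24 36
f 8 23 28
f 23 2 25
f 28 25 9
f 23 25 28
f 4 30 16
f 30 10 31
f 16 31 5
f 30 31 16
f 4 16 14
f 16 5 15
f 14 15 3
f 16 15 14
f 4 14 21
f 14 3 20
f 21 20 7
f 14 20 21
f 4 21 26
f 21 7 27
f 26 27 9
f 21 27 26
f 4 26 30
f 26 9 33
f 30 33 10
f 26 33 30
f 5 31 19
f 31 10 32
f 19 32 6
f 31 32 19
f 3 15 39
f 15 5 40
f 39 40 12
f 15 40 39
f 7 20 36
f 20 3 35
f 36 35 11
f 20 35 36
f 9 27 28
f 27 7 24
f 28 24 8
f 27 24 28
f 10 33 29
f 33 9 25
f 29 25 2
f 33 25 29
f 44 43 47
f 44 47 45
f 45 47 48
f 45 48 46
f 47 43 49
f 47 49 48
f 48 49 50
f 48 50 46
f 49 43 51
f 49 51 50
f 50 51 52
f 50 52 46
f 51 43 53
f 51 53 52
f 52 53 54
f 52 54 46
f 53 43 55
f 53 55 54
f 54 55 56
f 54 56 46
f 55 43 57
f 55 57 56
f 56 57 58
f 56 58 46
f 57 43 59
f 57 59 58
f 58 59 60
f 58 60 46
f 59 43 61
f 59 61 60
f 60 61 62
f 60 62 46
f 61 43 63
f 61 63 62
f 62 63 64
f 62 64 46
f 63 43 65
f 63 65 64
f 64 65 66
f 64 66 46
f 65 43 67
f 65 67 66
f 66 67 68
f 66 68 46
f 67 43 69
f 67 69 68
f 68 69 70
f 68 70 46
f 69 43 71
f 69 71 70
f 70 71 72
f 70 72 46
f 71 43 73
f 71 73 72
f 72 73 74
f 72 74 46
f 73 43 44
f 73 44 74
f 74 44 45
f 74 45 46



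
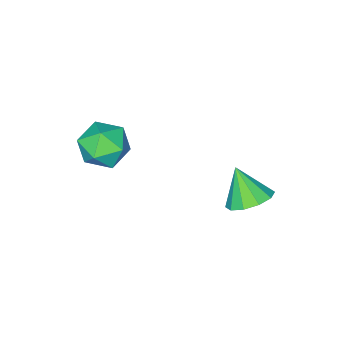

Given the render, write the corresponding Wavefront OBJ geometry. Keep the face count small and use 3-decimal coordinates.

v -0.344 2.057 -2.629
v 0.624 2.011 -2.59
v -0.436 1.183 -1.351
v 0.449 2.49 -2.275
v -0.03 2.803 -2.095
v -0.628 2.832 -2.119
v -1.118 2.564 -2.338
v -1.312 2.102 -2.667
v -1.136 1.623 -2.982
v -0.658 1.31 -3.162
v -0.06 1.281 -3.138
v 0.43 1.549 -2.919
v 3.141 -1.569 -0.834
v 3.755 -1.875 0.018
v 1.945 -2.805 -0.418
v 2.559 -3.111 0.434
v 2.058 -2.139 0.443
v 2.796 -1.376 0.185
v 2.904 -3.304 -0.585
v 3.642 -2.541 -0.843
v 3.608 -2.948 0.171
v 3.085 -2.228 0.807
v 2.615 -2.452 -1.207
v 2.092 -1.732 -0.571
f 2 1 4
f 2 4 3
f 4 1 5
f 4 5 3
f 5 1 6
f 5 6 3
f 6 1 7
f 6 7 3
f 7 1 8
f 7 8 3
f 8 1 9
f 8 9 3
f 9 1 10
f 9 10 3
f 10 1 11
f 10 11 3
f 11 1 12
f 11 12 3
f 12 1 2
f 12 2 3
f 13 24 18
f 13 18 14
f 13 14 20
f 13 20 23
f 13 23 24
f 14 18 22
f 18 24 17
f 24 23 15
f 23 20 19
f 20 14 21
f 16 22 17
f 16 17 15
f 16 15 19
f 16 19 21
f 16 21 22
f 17 22 18
f 15 17 24
f 19 15 23
f 21 19 20
f 22 21 14



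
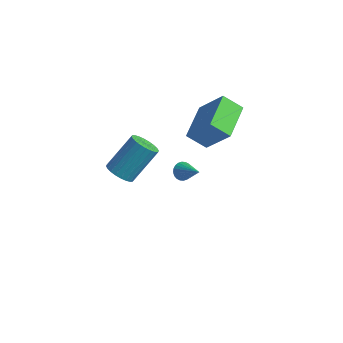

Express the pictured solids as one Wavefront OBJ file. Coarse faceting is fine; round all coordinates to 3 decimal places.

v -1.442 -0.103 0.988
v -2.207 -0.571 1.692
v -2.123 1.633 1.402
v -2.888 1.165 2.106
v -0.232 0.035 2.394
v -0.997 -0.433 3.098
v -0.913 1.771 2.808
v -1.678 1.303 3.512
v -3.317 -3.699 0.631
v -2.624 -3.818 0.533
v -2.21 -2.6 1.971
v -2.903 -2.481 2.069
v -2.666 -3.604 0.363
v -2.253 -2.385 1.801
v -2.808 -3.403 0.234
v -2.395 -2.185 1.672
v -3.027 -3.248 0.165
v -2.614 -2.03 1.604
v -3.29 -3.162 0.168
v -2.877 -1.943 1.606
v -3.557 -3.157 0.241
v -3.144 -1.938 1.679
v -3.788 -3.235 0.373
v -3.375 -2.016 1.811
v -3.947 -3.384 0.545
v -3.533 -2.165 1.983
v -4.01 -3.58 0.729
v -3.596 -2.362 2.167
v -3.967 -3.795 0.899
v -3.554 -2.576 2.337
v -3.825 -3.995 1.028
v -3.412 -2.777 2.466
v -3.606 -4.15 1.096
v -3.193 -2.932 2.535
v -3.343 -4.237 1.094
v -2.93 -3.018 2.532
v -3.076 -4.242 1.021
v -2.663 -3.023 2.459
v -2.845 -4.164 0.889
v -2.432 -2.945 2.327
v -2.687 -4.015 0.717
v -2.273 -2.796 2.155
v -4.085 1.462 -3.406
v -3.798 1.441 -3.839
v -2.935 1.258 -2.634
v -3.791 1.639 -3.797
v -3.829 1.811 -3.695
v -3.906 1.929 -3.549
v -4.011 1.976 -3.381
v -4.126 1.945 -3.218
v -4.235 1.84 -3.082
v -4.322 1.678 -2.997
v -4.372 1.482 -2.973
v -4.379 1.284 -3.016
v -4.341 1.113 -3.117
v -4.264 0.995 -3.263
v -4.159 0.948 -3.431
v -4.044 0.979 -3.595
v -3.934 1.084 -3.73
v -3.848 1.246 -3.816
f 2 4 1
f 5 2 1
f 1 4 3
f 3 5 1
f 2 8 4
f 6 2 5
f 6 8 2
f 4 8 3
f 7 5 3
f 3 8 7
f 7 6 5
f 8 6 7
f 10 9 13
f 10 13 11
f 11 13 14
f 11 14 12
f 13 9 15
f 13 15 14
f 14 15 16
f 14 16 12
f 15 9 17
f 15 17 16
f 16 17 18
f 16 18 12
f 17 9 19
f 17 19 18
f 18 19 20
f 18 20 12
f 19 9 21
f 19 21 20
f 20 21 22
f 20 22 12
f 21 9 23
f 21 23 22
f 22 23 24
f 22 24 12
f 23 9 25
f 23 25 24
f 24 25 26
f 24 26 12
f 25 9 27
f 25 27 26
f 26 27 28
f 26 28 12
f 27 9 29
f 27 29 28
f 28 29 30
f 28 30 12
f 29 9 31
f 29 31 30
f 30 31 32
f 30 32 12
f 31 9 33
f 31 33 32
f 32 33 34
f 32 34 12
f 33 9 35
f 33 35 34
f 34 35 36
f 34 36 12
f 35 9 37
f 35 37 36
f 36 37 38
f 36 38 12
f 37 9 39
f 37 39 38
f 38 39 40
f 38 40 12
f 39 9 41
f 39 41 40
f 40 41 42
f 40 42 12
f 41 9 10
f 41 10 42
f 42 10 11
f 42 11 12
f 44 43 46
f 44 46 45
f 46 43 47
f 46 47 45
f 47 43 48
f 47 48 45
f 48 43 49
f 48 49 45
f 49 43 50
f 49 50 45
f 50 43 51
f 50 51 45
f 51 43 52
f 51 52 45
f 52 43 53
f 52 53 45
f 53 43 54
f 53 54 45
f 54 43 55
f 54 55 45
f 55 43 56
f 55 56 45
f 56 43 57
f 56 57 45
f 57 43 58
f 57 58 45
f 58 43 59
f 58 59 45
f 59 43 60
f 59 60 45
f 60 43 44
f 60 44 45



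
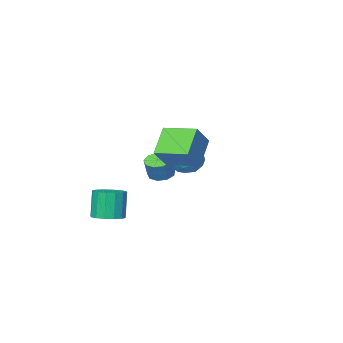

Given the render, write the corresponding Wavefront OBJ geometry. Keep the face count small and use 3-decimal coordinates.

v -0.284 -0.606 0.152
v 0.493 -0.64 -0.109
v 0.921 -0.347 1.127
v 0.144 -0.314 1.388
v 0.294 -0.118 -0.164
v 0.722 0.175 1.072
v -0.175 0.175 -0.071
v 0.253 0.468 1.165
v -0.695 0.103 0.127
v -0.267 0.395 1.362
v -1.023 -0.301 0.336
v -0.595 -0.009 1.571
v -1.005 -0.848 0.459
v -0.577 -0.556 1.695
v -0.65 -1.282 0.439
v -0.222 -0.989 1.674
v -0.123 -1.399 0.284
v 0.305 -1.107 1.52
v 0.328 -1.146 0.068
v 0.756 -0.853 1.304
v 2.626 -1.737 -3.065
v 3.611 -1.966 -2.933
v 3.28 -2.312 -1.063
v 2.294 -2.083 -1.195
v 3.578 -1.446 -2.842
v 3.247 -1.792 -0.973
v 3.289 -1.005 -2.812
v 2.958 -1.351 -0.942
v 2.823 -0.76 -2.849
v 2.492 -1.106 -0.979
v 2.304 -0.777 -2.944
v 1.973 -1.122 -1.074
v 1.871 -1.051 -3.071
v 1.54 -1.396 -1.202
v 1.64 -1.508 -3.197
v 1.309 -1.854 -1.327
v 1.673 -2.028 -3.287
v 1.342 -2.374 -1.418
v 1.962 -2.469 -3.318
v 1.631 -2.815 -1.448
v 2.428 -2.714 -3.281
v 2.097 -3.06 -1.411
v 2.947 -2.698 -3.186
v 2.616 -3.043 -1.316
v 3.38 -2.424 -3.058
v 3.049 -2.769 -1.189
v 1.649 2.921 2.266
v 0.481 2.055 3.697
v 0.607 4.696 2.49
v -0.561 3.829 3.921
v 2.781 3.431 3.499
v 1.613 2.564 4.93
v 1.739 5.205 3.723
v 0.571 4.339 5.154
v -4.276 -3.083 0.832
v -3.529 -2.268 0.428
v -3.911 -4.172 -0.688
v -3.164 -3.357 -1.092
v -2.894 -3.976 -0.128
v -3.119 -3.303 0.812
v -4.321 -3.137 -1.072
v -4.546 -2.464 -0.132
v -3.557 -2.301 -0.749
v -2.675 -2.82 -0.166
v -4.765 -3.62 -0.094
v -3.883 -4.139 0.489
v -3.935 -2.58 0.763
v -3.505 -3.86 -1.023
v -3.347 -4.224 -0.456
v -2.907 -3.745 -0.694
v -3.694 -3.188 0.989
v -3.255 -2.709 0.751
v -2.881 -3.713 0.425
v -4.185 -3.731 -1.011
v -3.746 -3.252 -1.249
v -4.533 -2.695 0.434
v -4.093 -2.216 0.196
v -4.559 -2.727 -0.685
v -3.512 -2.12 -0.166
v -3.297 -2.761 -1.06
v -3.977 -2.631 -1.048
v -4.11 -2.236 -0.495
v -2.993 -2.425 0.177
v -2.779 -3.065 -0.717
v -2.62 -3.429 -0.15
v -2.753 -3.033 0.402
v -3.009 -2.445 -0.515
v -4.661 -3.375 0.457
v -4.447 -4.015 -0.437
v -4.687 -3.407 -0.662
v -4.82 -3.011 -0.11
v -4.143 -3.679 0.8
v -3.928 -4.32 -0.094
v -3.33 -4.204 0.235
v -3.463 -3.809 0.788
v -4.431 -3.995 0.255
f 2 1 5
f 2 5 3
f 3 5 6
f 3 6 4
f 5 1 7
f 5 7 6
f 6 7 8
f 6 8 4
f 7 1 9
f 7 9 8
f 8 9 10
f 8 10 4
f 9 1 11
f 9 11 10
f 10 11 12
f 10 12 4
f 11 1 13
f 11 13 12
f 12 13 14
f 12 14 4
f 13 1 15
f 13 15 14
f 14 15 16
f 14 16 4
f 15 1 17
f 15 17 16
f 16 17 18
f 16 18 4
f 17 1 19
f 17 19 18
f 18 19 20
f 18 20 4
f 19 1 2
f 19 2 20
f 20 2 3
f 20 3 4
f 22 21 25
f 22 25 23
f 23 25 26
f 23 26 24
f 25 21 27
f 25 27 26
f 26 27 28
f 26 28 24
f 27 21 29
f 27 29 28
f 28 29 30
f 28 30 24
f 29 21 31
f 29 31 30
f 30 31 32
f 30 32 24
f 31 21 33
f 31 33 32
f 32 33 34
f 32 34 24
f 33 21 35
f 33 35 34
f 34 35 36
f 34 36 24
f 35 21 37
f 35 37 36
f 36 37 38
f 36 38 24
f 37 21 39
f 37 39 38
f 38 39 40
f 38 40 24
f 39 21 41
f 39 41 40
f 40 41 42
f 40 42 24
f 41 21 43
f 41 43 42
f 42 43 44
f 42 44 24
f 43 21 45
f 43 45 44
f 44 45 46
f 44 46 24
f 45 21 22
f 45 22 46
f 46 22 23
f 46 23 24
f 48 50 47
f 51 48 47
f 47 50 49
f 49 51 47
f 48 54 50
f 52 48 51
f 52 54 48
f 50 54 49
f 53 51 49
f 49 54 53
f 53 52 51
f 54 52 53
f 55 92 71
f 92 66 95
f 71 95 60
f 92 95 71
f 55 71 67
f 71 60 72
f 67 72 56
f 71 72 67
f 55 67 76
f 67 56 77
f 76 77 62
f 67 77 76
f 55 76 88
f 76 62 91
f 88 91 65
f 76 91 88
f 55 88 92
f 88 65 96
f 92 96 66
f 88 96 92
f 56 72 83
f 72 60 86
f 83 86 64
f 72 86 83
f 60 95 73
f 95 66 94
f 73 94 59
f 95 94 73
f 66 96 93
f 96 65 89
f 93 89 57
f 96 89 93
f 65 91 90
f 91 62 78
f 90 78 61
f 91 78 90
f 62 77 82
f 77 56 79
f 82 79 63
f 77 79 82
f 58 84 70
f 84 64 85
f 70 85 59
f 84 85 70
f 58 70 68
f 70 59 69
f 68 69 57
f 70 69 68
f 58 68 75
f 68 57 74
f 75 74 61
f 68 74 75
f 58 75 80
f 75 61 81
f 80 81 63
f 75 81 80
f 58 80 84
f 80 63 87
f 84 87 64
f 80 87 84
f 59 85 73
f 85 64 86
f 73 86 60
f 85 86 73
f 57 69 93
f 69 59 94
f 93 94 66
f 69 94 93
f 61 74 90
f 74 57 89
f 90 89 65
f 74 89 90
f 63 81 82
f 81 61 78
f 82 78 62
f 81 78 82
f 64 87 83
f 87 63 79
f 83 79 56
f 87 79 83



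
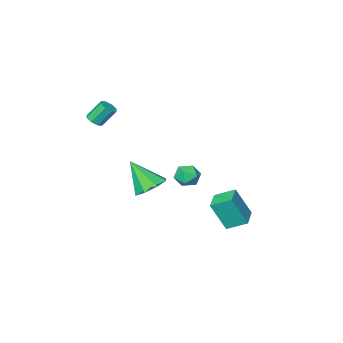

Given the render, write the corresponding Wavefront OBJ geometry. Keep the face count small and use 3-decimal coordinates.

v -3.118 1.805 -4.138
v -2.438 1.309 -2.457
v -3.937 2.567 -3.581
v -3.257 2.072 -1.9
v -2.263 2.768 -4.2
v -1.583 2.273 -2.519
v -3.082 3.531 -3.643
v -2.402 3.035 -1.962
v 2.821 -1.84 3.071
v 3.255 -1.86 3.357
v 2.613 -1.5 4.355
v 2.179 -1.48 4.069
v 3.197 -1.502 3.191
v 2.556 -1.142 4.189
v 2.919 -1.343 2.955
v 2.278 -0.983 3.953
v 2.584 -1.475 2.787
v 1.942 -1.115 3.785
v 2.387 -1.82 2.785
v 1.745 -1.46 3.783
v 2.444 -2.178 2.951
v 1.803 -1.818 3.949
v 2.722 -2.337 3.187
v 2.081 -1.977 4.185
v 3.058 -2.205 3.355
v 2.416 -1.845 4.353
v 1.03 0.74 -1.115
v 1.61 0.179 -1.687
v 1.67 -0.24 0.495
v 1.961 0.805 -1.445
v 1.767 1.394 -1.009
v 1.141 1.599 -0.635
v 0.45 1.302 -0.542
v 0.099 0.675 -0.784
v 0.294 0.087 -1.22
v 0.92 -0.119 -1.594
v 0.445 4.261 1.178
v 1.05 4.129 0.761
v 0.15 3.091 1.119
v 0.755 2.959 0.702
v 0.831 3.142 1.421
v 1.013 3.865 1.458
v 0.187 3.355 0.422
v 0.369 4.078 0.459
v 0.89 3.57 0.293
v 1.288 3.438 0.911
v -0.088 3.782 0.969
v 0.31 3.65 1.587
f 2 4 1
f 5 2 1
f 1 4 3
f 3 5 1
f 2 8 4
f 6 2 5
f 6 8 2
f 4 8 3
f 7 5 3
f 3 8 7
f 7 6 5
f 8 6 7
f 10 9 13
f 10 13 11
f 11 13 14
f 11 14 12
f 13 9 15
f 13 15 14
f 14 15 16
f 14 16 12
f 15 9 17
f 15 17 16
f 16 17 18
f 16 18 12
f 17 9 19
f 17 19 18
f 18 19 20
f 18 20 12
f 19 9 21
f 19 21 20
f 20 21 22
f 20 22 12
f 21 9 23
f 21 23 22
f 22 23 24
f 22 24 12
f 23 9 25
f 23 25 24
f 24 25 26
f 24 26 12
f 25 9 10
f 25 10 26
f 26 10 11
f 26 11 12
f 28 27 30
f 28 30 29
f 30 27 31
f 30 31 29
f 31 27 32
f 31 32 29
f 32 27 33
f 32 33 29
f 33 27 34
f 33 34 29
f 34 27 35
f 34 35 29
f 35 27 36
f 35 36 29
f 36 27 28
f 36 28 29
f 37 48 42
f 37 42 38
f 37 38 44
f 37 44 47
f 37 47 48
f 38 42 46
f 42 48 41
f 48 47 39
f 47 44 43
f 44 38 45
f 40 46 41
f 40 41 39
f 40 39 43
f 40 43 45
f 40 45 46
f 41 46 42
f 39 41 48
f 43 39 47
f 45 43 44
f 46 45 38



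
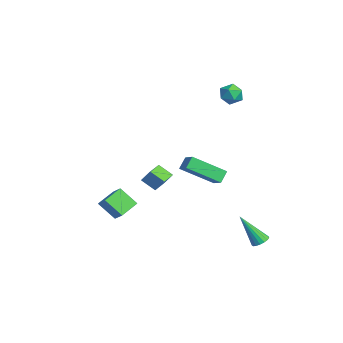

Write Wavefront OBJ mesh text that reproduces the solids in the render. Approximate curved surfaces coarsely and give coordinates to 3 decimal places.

v 3.101 3.422 -4.45
v 3.439 3.689 -4.196
v 2.659 2.458 -2.85
v 3.238 3.816 -4.175
v 3.005 3.854 -4.217
v 2.795 3.792 -4.312
v 2.654 3.646 -4.439
v 2.616 3.448 -4.569
v 2.689 3.244 -4.671
v 2.857 3.081 -4.723
v 3.08 2.996 -4.712
v 3.309 3.009 -4.642
v 3.489 3.116 -4.527
v 3.581 3.293 -4.395
v 3.563 3.5 -4.276
v 0.325 -3.421 -1.706
v 0.951 -3.17 -1.188
v 0.764 -2.658 -2.607
v 1.39 -2.407 -2.09
v 1.01 -4.293 -2.11
v 1.636 -4.042 -1.593
v 1.449 -3.53 -3.012
v 2.075 -3.279 -2.494
v -4.301 4.11 2.8
v -3.619 3.96 3.032
v -4.381 3.02 2.328
v -3.699 2.87 2.56
v -4.245 2.947 3.047
v -4.196 3.621 3.339
v -3.804 3.359 2.021
v -3.755 4.033 2.313
v -3.312 3.496 2.551
v -3.585 3.241 3.186
v -4.415 3.739 2.174
v -4.688 3.484 2.809
v -1.291 2.319 -1.632
v -1.4 0.553 -0.483
v -0.538 2.523 -1.247
v -0.647 0.757 -0.098
v -0.893 1.923 -2.202
v -1.002 0.157 -1.053
v -0.14 2.127 -1.817
v -0.249 0.361 -0.668
v -0.942 -1.087 -2.445
v -1.388 -1.729 -1.888
v -1.746 -0.494 -2.404
v -2.192 -1.136 -1.847
v -0.608 -0.684 -1.713
v -1.054 -1.326 -1.156
v -1.412 -0.091 -1.672
v -1.858 -0.733 -1.115
f 2 1 4
f 2 4 3
f 4 1 5
f 4 5 3
f 5 1 6
f 5 6 3
f 6 1 7
f 6 7 3
f 7 1 8
f 7 8 3
f 8 1 9
f 8 9 3
f 9 1 10
f 9 10 3
f 10 1 11
f 10 11 3
f 11 1 12
f 11 12 3
f 12 1 13
f 12 13 3
f 13 1 14
f 13 14 3
f 14 1 15
f 14 15 3
f 15 1 2
f 15 2 3
f 17 19 16
f 20 17 16
f 16 19 18
f 18 20 16
f 17 23 19
f 21 17 20
f 21 23 17
f 19 23 18
f 22 20 18
f 18 23 22
f 22 21 20
f 23 21 22
f 24 35 29
f 24 29 25
f 24 25 31
f 24 31 34
f 24 34 35
f 25 29 33
f 29 35 28
f 35 34 26
f 34 31 30
f 31 25 32
f 27 33 28
f 27 28 26
f 27 26 30
f 27 30 32
f 27 32 33
f 28 33 29
f 26 28 35
f 30 26 34
f 32 30 31
f 33 32 25
f 37 39 36
f 40 37 36
f 36 39 38
f 38 40 36
f 37 43 39
f 41 37 40
f 41 43 37
f 39 43 38
f 42 40 38
f 38 43 42
f 42 41 40
f 43 41 42
f 45 47 44
f 48 45 44
f 44 47 46
f 46 48 44
f 45 51 47
f 49 45 48
f 49 51 45
f 47 51 46
f 50 48 46
f 46 51 50
f 50 49 48
f 51 49 50



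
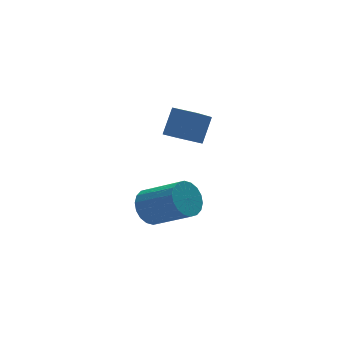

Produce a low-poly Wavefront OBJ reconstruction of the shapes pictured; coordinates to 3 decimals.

v 0.888 -1.361 0.404
v -0.196 -2.078 1.338
v 0.241 -0.386 0.401
v -0.842 -1.103 1.336
v 1.582 -0.897 1.564
v 0.499 -1.614 2.499
v 0.936 0.078 1.562
v -0.148 -0.639 2.496
v -0.934 -0.111 -3.734
v -0.409 0.548 -3.294
v 0.558 -0.991 -2.146
v 0.034 -1.649 -2.586
v -0.75 0.518 -3.046
v 0.217 -1.021 -1.898
v -1.128 0.364 -2.934
v -0.16 -1.175 -1.786
v -1.467 0.116 -2.981
v -0.5 -1.423 -1.833
v -1.701 -0.177 -3.177
v -0.733 -1.716 -2.029
v -1.782 -0.457 -3.483
v -0.815 -1.996 -2.335
v -1.696 -0.668 -3.839
v -0.728 -2.207 -2.691
v -1.458 -0.769 -4.174
v -0.491 -2.308 -3.026
v -1.117 -0.739 -4.422
v -0.15 -2.278 -3.274
v -0.74 -0.585 -4.534
v 0.228 -2.124 -3.386
v -0.4 -0.337 -4.487
v 0.567 -1.876 -3.339
v -0.167 -0.044 -4.291
v 0.801 -1.583 -3.143
v -0.085 0.236 -3.985
v 0.882 -1.303 -2.837
v -0.172 0.447 -3.629
v 0.796 -1.092 -2.481
f 2 4 1
f 5 2 1
f 1 4 3
f 3 5 1
f 2 8 4
f 6 2 5
f 6 8 2
f 4 8 3
f 7 5 3
f 3 8 7
f 7 6 5
f 8 6 7
f 10 9 13
f 10 13 11
f 11 13 14
f 11 14 12
f 13 9 15
f 13 15 14
f 14 15 16
f 14 16 12
f 15 9 17
f 15 17 16
f 16 17 18
f 16 18 12
f 17 9 19
f 17 19 18
f 18 19 20
f 18 20 12
f 19 9 21
f 19 21 20
f 20 21 22
f 20 22 12
f 21 9 23
f 21 23 22
f 22 23 24
f 22 24 12
f 23 9 25
f 23 25 24
f 24 25 26
f 24 26 12
f 25 9 27
f 25 27 26
f 26 27 28
f 26 28 12
f 27 9 29
f 27 29 28
f 28 29 30
f 28 30 12
f 29 9 31
f 29 31 30
f 30 31 32
f 30 32 12
f 31 9 33
f 31 33 32
f 32 33 34
f 32 34 12
f 33 9 35
f 33 35 34
f 34 35 36
f 34 36 12
f 35 9 37
f 35 37 36
f 36 37 38
f 36 38 12
f 37 9 10
f 37 10 38
f 38 10 11
f 38 11 12



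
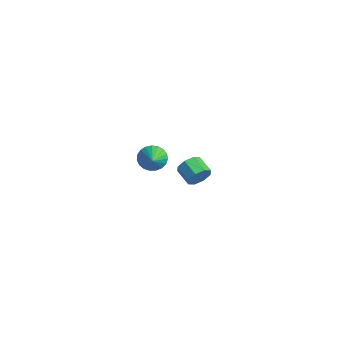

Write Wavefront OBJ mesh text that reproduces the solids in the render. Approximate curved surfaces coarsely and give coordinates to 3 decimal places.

v -1.999 2.417 -3.711
v -1.768 2.049 -3.162
v -2.751 1.975 -2.799
v -2.981 2.343 -3.349
v -1.773 2.577 -3.068
v -2.756 2.503 -2.705
v -1.911 3.011 -3.351
v -2.893 2.936 -2.988
v -2.099 3.097 -3.845
v -3.082 3.023 -3.482
v -2.229 2.785 -4.261
v -3.212 2.711 -3.898
v -2.224 2.257 -4.355
v -3.207 2.183 -3.992
v -2.087 1.824 -4.072
v -3.069 1.749 -3.709
v -1.898 1.737 -3.578
v -2.881 1.663 -3.215
v 2.68 -2.738 2.991
v 3.063 -2.754 2.406
v 3.6 -3.222 3.609
v 3.129 -2.492 2.514
v 3.117 -2.272 2.704
v 3.029 -2.133 2.945
v 2.881 -2.098 3.193
v 2.698 -2.174 3.406
v 2.512 -2.348 3.548
v 2.355 -2.588 3.593
v 2.254 -2.855 3.534
v 2.226 -3.101 3.382
v 2.277 -3.285 3.162
v 2.398 -3.374 2.912
v 2.567 -3.353 2.676
v 2.756 -3.225 2.495
v 2.931 -3.014 2.399
f 2 1 5
f 2 5 3
f 3 5 6
f 3 6 4
f 5 1 7
f 5 7 6
f 6 7 8
f 6 8 4
f 7 1 9
f 7 9 8
f 8 9 10
f 8 10 4
f 9 1 11
f 9 11 10
f 10 11 12
f 10 12 4
f 11 1 13
f 11 13 12
f 12 13 14
f 12 14 4
f 13 1 15
f 13 15 14
f 14 15 16
f 14 16 4
f 15 1 17
f 15 17 16
f 16 17 18
f 16 18 4
f 17 1 2
f 17 2 18
f 18 2 3
f 18 3 4
f 20 19 22
f 20 22 21
f 22 19 23
f 22 23 21
f 23 19 24
f 23 24 21
f 24 19 25
f 24 25 21
f 25 19 26
f 25 26 21
f 26 19 27
f 26 27 21
f 27 19 28
f 27 28 21
f 28 19 29
f 28 29 21
f 29 19 30
f 29 30 21
f 30 19 31
f 30 31 21
f 31 19 32
f 31 32 21
f 32 19 33
f 32 33 21
f 33 19 34
f 33 34 21
f 34 19 35
f 34 35 21
f 35 19 20
f 35 20 21



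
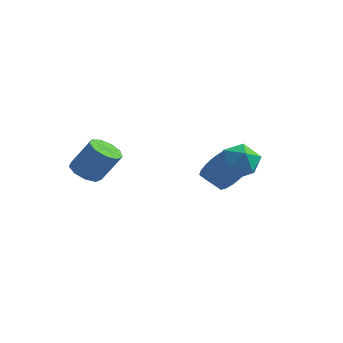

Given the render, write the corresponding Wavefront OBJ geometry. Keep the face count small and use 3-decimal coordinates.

v -0.286 2.902 -1.646
v 0.395 2.308 -1.43
v -0.272 1.824 -0.657
v -0.954 2.418 -0.874
v 0.463 2.652 -1.156
v -0.204 2.168 -0.383
v 0.359 3.053 -0.994
v -0.308 2.569 -0.221
v 0.107 3.42 -0.982
v -0.56 2.936 -0.209
v -0.235 3.668 -1.122
v -0.902 3.184 -0.349
v -0.589 3.741 -1.382
v -1.256 3.257 -0.609
v -0.873 3.621 -1.703
v -1.541 3.137 -0.93
v -1.023 3.337 -2.011
v -1.691 2.853 -1.238
v -1.005 2.953 -2.235
v -1.672 2.469 -1.462
v -0.821 2.557 -2.324
v -1.489 2.073 -1.552
v -0.515 2.241 -2.259
v -1.183 1.757 -1.486
v -0.157 2.075 -2.053
v -0.825 1.591 -1.28
v 0.172 2.1 -1.753
v -0.496 1.616 -0.981
v 0.844 2.19 -0.03
v 1.399 1.762 -0.742
v 0.561 0.738 0.622
v 1.116 0.31 -0.09
v 1.549 0.882 0.605
v 1.724 1.779 0.203
v 0.236 0.721 -0.323
v 0.411 1.618 -0.725
v 1.024 0.854 -0.923
v 1.835 0.954 -0.349
v 0.125 1.546 0.229
v 0.936 1.646 0.803
v -4.347 -1.925 -0.791
v -3.884 -2.535 -0.938
v -3.05 -2.226 0.405
v -3.513 -1.615 0.551
v -3.683 -2.096 -1.164
v -2.85 -1.786 0.179
v -3.793 -1.576 -1.215
v -2.96 -1.266 0.127
v -4.162 -1.22 -1.069
v -3.328 -0.91 0.274
v -4.617 -1.193 -0.792
v -3.784 -0.884 0.55
v -4.946 -1.509 -0.515
v -4.113 -1.199 0.827
v -4.994 -2.02 -0.367
v -4.161 -1.71 0.975
v -4.74 -2.486 -0.418
v -3.906 -2.176 0.925
v -4.301 -2.689 -0.643
v -3.468 -2.38 0.699
f 2 1 5
f 2 5 3
f 3 5 6
f 3 6 4
f 5 1 7
f 5 7 6
f 6 7 8
f 6 8 4
f 7 1 9
f 7 9 8
f 8 9 10
f 8 10 4
f 9 1 11
f 9 11 10
f 10 11 12
f 10 12 4
f 11 1 13
f 11 13 12
f 12 13 14
f 12 14 4
f 13 1 15
f 13 15 14
f 14 15 16
f 14 16 4
f 15 1 17
f 15 17 16
f 16 17 18
f 16 18 4
f 17 1 19
f 17 19 18
f 18 19 20
f 18 20 4
f 19 1 21
f 19 21 20
f 20 21 22
f 20 22 4
f 21 1 23
f 21 23 22
f 22 23 24
f 22 24 4
f 23 1 25
f 23 25 24
f 24 25 26
f 24 26 4
f 25 1 27
f 25 27 26
f 26 27 28
f 26 28 4
f 27 1 2
f 27 2 28
f 28 2 3
f 28 3 4
f 29 40 34
f 29 34 30
f 29 30 36
f 29 36 39
f 29 39 40
f 30 34 38
f 34 40 33
f 40 39 31
f 39 36 35
f 36 30 37
f 32 38 33
f 32 33 31
f 32 31 35
f 32 35 37
f 32 37 38
f 33 38 34
f 31 33 40
f 35 31 39
f 37 35 36
f 38 37 30
f 42 41 45
f 42 45 43
f 43 45 46
f 43 46 44
f 45 41 47
f 45 47 46
f 46 47 48
f 46 48 44
f 47 41 49
f 47 49 48
f 48 49 50
f 48 50 44
f 49 41 51
f 49 51 50
f 50 51 52
f 50 52 44
f 51 41 53
f 51 53 52
f 52 53 54
f 52 54 44
f 53 41 55
f 53 55 54
f 54 55 56
f 54 56 44
f 55 41 57
f 55 57 56
f 56 57 58
f 56 58 44
f 57 41 59
f 57 59 58
f 58 59 60
f 58 60 44
f 59 41 42
f 59 42 60
f 60 42 43
f 60 43 44



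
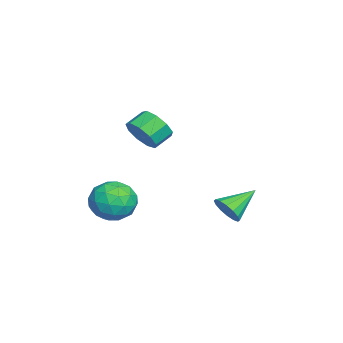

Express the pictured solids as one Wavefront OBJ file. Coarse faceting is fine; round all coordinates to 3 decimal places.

v 3.257 3.041 0.199
v 3.903 3.341 0.519
v 2.323 4.199 1.001
v 3.855 3.542 0.172
v 3.647 3.61 -0.167
v 3.334 3.525 -0.408
v 3.001 3.311 -0.487
v 2.737 3.024 -0.382
v 2.612 2.742 -0.121
v 2.66 2.541 0.225
v 2.868 2.473 0.564
v 3.18 2.558 0.806
v 3.513 2.772 0.885
v 3.778 3.059 0.78
v 1.386 -1.489 0.274
v 2.319 -0.845 0.444
v 2.461 -2.915 -0.224
v 3.394 -2.271 -0.054
v 2.756 -2.603 0.839
v 2.092 -1.722 1.146
v 2.688 -2.038 -0.926
v 2.024 -1.157 -0.619
v 3.124 -1.185 -0.298
v 3.166 -1.534 0.793
v 1.614 -2.226 -0.573
v 1.656 -2.575 0.518
v 1.758 -1.042 0.403
v 3.022 -2.718 -0.183
v 2.647 -2.914 0.342
v 3.195 -2.535 0.442
v 1.625 -1.557 0.816
v 2.173 -1.179 0.916
v 2.43 -2.212 1.147
v 2.607 -2.581 -0.696
v 3.155 -2.203 -0.596
v 1.585 -1.225 -0.222
v 2.133 -0.846 -0.122
v 2.35 -1.548 -0.927
v 2.779 -0.863 0.067
v 3.411 -1.701 -0.226
v 2.997 -1.564 -0.739
v 2.606 -1.046 -0.558
v 2.804 -1.068 0.708
v 3.436 -1.907 0.415
v 3.061 -2.102 0.94
v 2.671 -1.583 1.121
v 3.277 -1.268 0.272
v 1.344 -1.853 -0.195
v 1.976 -2.692 -0.488
v 2.109 -2.177 -0.901
v 1.719 -1.658 -0.72
v 1.369 -2.059 0.446
v 2.001 -2.897 0.153
v 2.174 -2.714 0.778
v 1.783 -2.196 0.959
v 1.503 -2.492 -0.052
v -2.031 -1.132 2.061
v -1.46 -0.396 1.79
v -2.099 0.289 2.308
v -2.669 -0.448 2.579
v -1.934 -0.495 1.337
v -2.573 0.19 1.854
v -2.453 -0.892 1.222
v -3.092 -0.207 1.739
v -2.774 -1.402 1.5
v -3.413 -0.717 2.017
v -2.747 -1.786 2.041
v -3.386 -1.101 2.558
v -2.385 -1.864 2.591
v -3.024 -1.179 3.108
v -1.857 -1.599 2.894
v -2.496 -0.915 3.411
v -1.41 -1.117 2.807
v -2.049 -0.432 3.324
v -1.253 -0.642 2.371
v -1.892 0.043 2.888
f 2 1 4
f 2 4 3
f 4 1 5
f 4 5 3
f 5 1 6
f 5 6 3
f 6 1 7
f 6 7 3
f 7 1 8
f 7 8 3
f 8 1 9
f 8 9 3
f 9 1 10
f 9 10 3
f 10 1 11
f 10 11 3
f 11 1 12
f 11 12 3
f 12 1 13
f 12 13 3
f 13 1 14
f 13 14 3
f 14 1 2
f 14 2 3
f 15 52 31
f 52 26 55
f 31 55 20
f 52 55 31
f 15 31 27
f 31 20 32
f 27 32 16
f 31 32 27
f 15 27 36
f 27 16 37
f 36 37 22
f 27 37 36
f 15 36 48
f 36 22 51
f 48 51 25
f 36 51 48
f 15 48 52
f 48 25 56
f 52 56 26
f 48 56 52
f 16 32 43
f 32 20 46
f 43 46 24
f 32 46 43
f 20 55 33
f 55 26 54
f 33 54 19
f 55 54 33
f 26 56 53
f 56 25 49
f 53 49 17
f 56 49 53
f 25 51 50
f 51 22 38
f 50 38 21
f 51 38 50
f 22 37 42
f 37 16 39
f 42 39 23
f 37 39 42
f 18 44 30
f 44 24 45
f 30 45 19
f 44 45 30
f 18 30 28
f 30 19 29
f 28 29 17
f 30 29 28
f 18 28 35
f 28 17 34
f 35 34 21
f 28 34 35
f 18 35 40
f 35 21 41
f 40 41 23
f 35 41 40
f 18 40 44
f 40 23 47
f 44 47 24
f 40 47 44
f 19 45 33
f 45 24 46
f 33 46 20
f 45 46 33
f 17 29 53
f 29 19 54
f 53 54 26
f 29 54 53
f 21 34 50
f 34 17 49
f 50 49 25
f 34 49 50
f 23 41 42
f 41 21 38
f 42 38 22
f 41 38 42
f 24 47 43
f 47 23 39
f 43 39 16
f 47 39 43
f 58 57 61
f 58 61 59
f 59 61 62
f 59 62 60
f 61 57 63
f 61 63 62
f 62 63 64
f 62 64 60
f 63 57 65
f 63 65 64
f 64 65 66
f 64 66 60
f 65 57 67
f 65 67 66
f 66 67 68
f 66 68 60
f 67 57 69
f 67 69 68
f 68 69 70
f 68 70 60
f 69 57 71
f 69 71 70
f 70 71 72
f 70 72 60
f 71 57 73
f 71 73 72
f 72 73 74
f 72 74 60
f 73 57 75
f 73 75 74
f 74 75 76
f 74 76 60
f 75 57 58
f 75 58 76
f 76 58 59
f 76 59 60



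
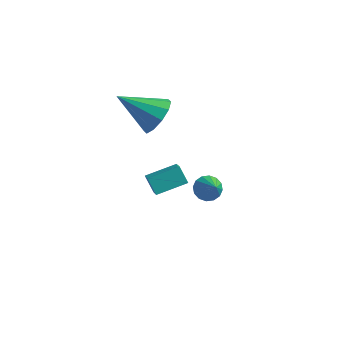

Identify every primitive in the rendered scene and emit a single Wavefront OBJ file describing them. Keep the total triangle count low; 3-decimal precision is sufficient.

v -3.128 1.222 -2.297
v -2.512 0.506 -1.676
v -2.229 2.36 -1.876
v -1.613 1.644 -1.255
v -2.567 1.056 -3.045
v -1.951 0.34 -2.424
v -1.668 2.194 -2.624
v -1.052 1.478 -2.003
v 1.662 -1.3 0.881
v 2.05 -1.451 0.408
v 2.398 -1.84 1.659
v 2.154 -1.16 0.513
v 2.125 -0.906 0.716
v 1.973 -0.758 0.963
v 1.737 -0.755 1.189
v 1.481 -0.898 1.331
v 1.274 -1.148 1.353
v 1.17 -1.44 1.249
v 1.198 -1.693 1.046
v 1.351 -1.841 0.799
v 1.587 -1.844 0.573
v 1.843 -1.701 0.431
v -3.146 2.263 1.013
v -2.482 2.146 1.805
v -4.714 1.457 2.207
v -2.747 2.73 1.852
v -3.164 3.136 1.579
v -3.574 3.208 1.089
v -3.82 2.92 0.571
v -3.809 2.381 0.221
v -3.545 1.797 0.174
v -3.128 1.391 0.447
v -2.718 1.319 0.937
v -2.471 1.607 1.455
f 2 4 1
f 5 2 1
f 1 4 3
f 3 5 1
f 2 8 4
f 6 2 5
f 6 8 2
f 4 8 3
f 7 5 3
f 3 8 7
f 7 6 5
f 8 6 7
f 10 9 12
f 10 12 11
f 12 9 13
f 12 13 11
f 13 9 14
f 13 14 11
f 14 9 15
f 14 15 11
f 15 9 16
f 15 16 11
f 16 9 17
f 16 17 11
f 17 9 18
f 17 18 11
f 18 9 19
f 18 19 11
f 19 9 20
f 19 20 11
f 20 9 21
f 20 21 11
f 21 9 22
f 21 22 11
f 22 9 10
f 22 10 11
f 24 23 26
f 24 26 25
f 26 23 27
f 26 27 25
f 27 23 28
f 27 28 25
f 28 23 29
f 28 29 25
f 29 23 30
f 29 30 25
f 30 23 31
f 30 31 25
f 31 23 32
f 31 32 25
f 32 23 33
f 32 33 25
f 33 23 34
f 33 34 25
f 34 23 24
f 34 24 25

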